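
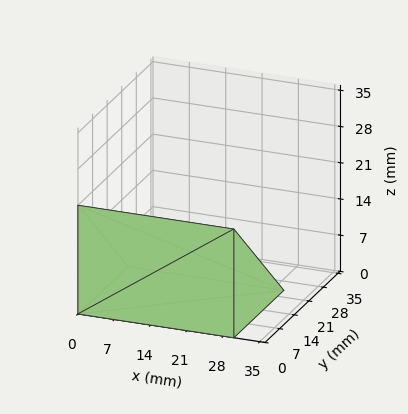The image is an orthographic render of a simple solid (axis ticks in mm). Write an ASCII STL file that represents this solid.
Reading the render: the shape is a wedge (ramp): 30 × 24 mm base, rising to 21 mm along the y=0 edge and sloping linearly to z=0 at y=24 (dimensions read to the nearest mm from the axis ticks). For the STL, each face is triangulated and given an outward normal.

solid part
  facet normal 0.0000 0.0000 -1.0000
    outer loop
      vertex 30.00 24.00 0.00
      vertex 30.00 0.00 0.00
      vertex 0.00 0.00 0.00
    endloop
  endfacet
  facet normal 0.0000 0.0000 -1.0000
    outer loop
      vertex 0.00 24.00 0.00
      vertex 30.00 24.00 0.00
      vertex 0.00 0.00 0.00
    endloop
  endfacet
  facet normal 0.0000 -1.0000 0.0000
    outer loop
      vertex 0.00 0.00 0.00
      vertex 30.00 0.00 0.00
      vertex 30.00 0.00 21.00
    endloop
  endfacet
  facet normal 0.0000 -1.0000 0.0000
    outer loop
      vertex 0.00 0.00 0.00
      vertex 30.00 0.00 21.00
      vertex 0.00 0.00 21.00
    endloop
  endfacet
  facet normal 0.0000 0.6585 0.7526
    outer loop
      vertex 0.00 0.00 21.00
      vertex 30.00 0.00 21.00
      vertex 30.00 24.00 0.00
    endloop
  endfacet
  facet normal 0.0000 0.6585 0.7526
    outer loop
      vertex 0.00 0.00 21.00
      vertex 30.00 24.00 0.00
      vertex 0.00 24.00 0.00
    endloop
  endfacet
  facet normal -1.0000 0.0000 0.0000
    outer loop
      vertex 0.00 0.00 21.00
      vertex 0.00 24.00 0.00
      vertex 0.00 0.00 0.00
    endloop
  endfacet
  facet normal 1.0000 0.0000 0.0000
    outer loop
      vertex 30.00 0.00 0.00
      vertex 30.00 24.00 0.00
      vertex 30.00 0.00 21.00
    endloop
  endfacet
endsolid part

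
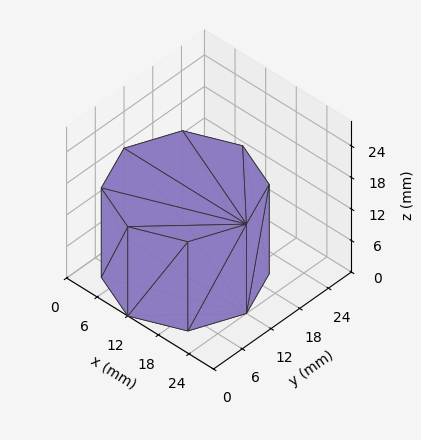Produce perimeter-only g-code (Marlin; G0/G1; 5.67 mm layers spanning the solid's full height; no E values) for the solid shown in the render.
Reading the render: the shape is a regular 8-sided prism (a cylinder approximated with 8 flat sides), circumscribed radius ≈ 12 mm, height ≈ 17 mm (dimensions read to the nearest mm from the axis ticks). For the g-code, the solid's height is divided into equal slices at the stated Δz and each level perimeter traced with G1 moves after a G0 lift.

; perimeter-only toolpath
G21 ; units = mm
G90 ; absolute positioning
G28 ; home
; layer 1
G0 Z5.67
G0 X24.00 Y12.00
G1 X20.49 Y20.49
G1 X12.00 Y24.00
G1 X3.51 Y20.49
G1 X0.00 Y12.00
G1 X3.51 Y3.51
G1 X12.00 Y0.00
G1 X20.49 Y3.51
G1 X24.00 Y12.00
; layer 2
G0 Z11.33
G0 X24.00 Y12.00
G1 X20.49 Y20.49
G1 X12.00 Y24.00
G1 X3.51 Y20.49
G1 X0.00 Y12.00
G1 X3.51 Y3.51
G1 X12.00 Y0.00
G1 X20.49 Y3.51
G1 X24.00 Y12.00
; layer 3
G0 Z17.00
G0 X24.00 Y12.00
G1 X20.49 Y20.49
G1 X12.00 Y24.00
G1 X3.51 Y20.49
G1 X0.00 Y12.00
G1 X3.51 Y3.51
G1 X12.00 Y0.00
G1 X20.49 Y3.51
G1 X24.00 Y12.00
M2 ; end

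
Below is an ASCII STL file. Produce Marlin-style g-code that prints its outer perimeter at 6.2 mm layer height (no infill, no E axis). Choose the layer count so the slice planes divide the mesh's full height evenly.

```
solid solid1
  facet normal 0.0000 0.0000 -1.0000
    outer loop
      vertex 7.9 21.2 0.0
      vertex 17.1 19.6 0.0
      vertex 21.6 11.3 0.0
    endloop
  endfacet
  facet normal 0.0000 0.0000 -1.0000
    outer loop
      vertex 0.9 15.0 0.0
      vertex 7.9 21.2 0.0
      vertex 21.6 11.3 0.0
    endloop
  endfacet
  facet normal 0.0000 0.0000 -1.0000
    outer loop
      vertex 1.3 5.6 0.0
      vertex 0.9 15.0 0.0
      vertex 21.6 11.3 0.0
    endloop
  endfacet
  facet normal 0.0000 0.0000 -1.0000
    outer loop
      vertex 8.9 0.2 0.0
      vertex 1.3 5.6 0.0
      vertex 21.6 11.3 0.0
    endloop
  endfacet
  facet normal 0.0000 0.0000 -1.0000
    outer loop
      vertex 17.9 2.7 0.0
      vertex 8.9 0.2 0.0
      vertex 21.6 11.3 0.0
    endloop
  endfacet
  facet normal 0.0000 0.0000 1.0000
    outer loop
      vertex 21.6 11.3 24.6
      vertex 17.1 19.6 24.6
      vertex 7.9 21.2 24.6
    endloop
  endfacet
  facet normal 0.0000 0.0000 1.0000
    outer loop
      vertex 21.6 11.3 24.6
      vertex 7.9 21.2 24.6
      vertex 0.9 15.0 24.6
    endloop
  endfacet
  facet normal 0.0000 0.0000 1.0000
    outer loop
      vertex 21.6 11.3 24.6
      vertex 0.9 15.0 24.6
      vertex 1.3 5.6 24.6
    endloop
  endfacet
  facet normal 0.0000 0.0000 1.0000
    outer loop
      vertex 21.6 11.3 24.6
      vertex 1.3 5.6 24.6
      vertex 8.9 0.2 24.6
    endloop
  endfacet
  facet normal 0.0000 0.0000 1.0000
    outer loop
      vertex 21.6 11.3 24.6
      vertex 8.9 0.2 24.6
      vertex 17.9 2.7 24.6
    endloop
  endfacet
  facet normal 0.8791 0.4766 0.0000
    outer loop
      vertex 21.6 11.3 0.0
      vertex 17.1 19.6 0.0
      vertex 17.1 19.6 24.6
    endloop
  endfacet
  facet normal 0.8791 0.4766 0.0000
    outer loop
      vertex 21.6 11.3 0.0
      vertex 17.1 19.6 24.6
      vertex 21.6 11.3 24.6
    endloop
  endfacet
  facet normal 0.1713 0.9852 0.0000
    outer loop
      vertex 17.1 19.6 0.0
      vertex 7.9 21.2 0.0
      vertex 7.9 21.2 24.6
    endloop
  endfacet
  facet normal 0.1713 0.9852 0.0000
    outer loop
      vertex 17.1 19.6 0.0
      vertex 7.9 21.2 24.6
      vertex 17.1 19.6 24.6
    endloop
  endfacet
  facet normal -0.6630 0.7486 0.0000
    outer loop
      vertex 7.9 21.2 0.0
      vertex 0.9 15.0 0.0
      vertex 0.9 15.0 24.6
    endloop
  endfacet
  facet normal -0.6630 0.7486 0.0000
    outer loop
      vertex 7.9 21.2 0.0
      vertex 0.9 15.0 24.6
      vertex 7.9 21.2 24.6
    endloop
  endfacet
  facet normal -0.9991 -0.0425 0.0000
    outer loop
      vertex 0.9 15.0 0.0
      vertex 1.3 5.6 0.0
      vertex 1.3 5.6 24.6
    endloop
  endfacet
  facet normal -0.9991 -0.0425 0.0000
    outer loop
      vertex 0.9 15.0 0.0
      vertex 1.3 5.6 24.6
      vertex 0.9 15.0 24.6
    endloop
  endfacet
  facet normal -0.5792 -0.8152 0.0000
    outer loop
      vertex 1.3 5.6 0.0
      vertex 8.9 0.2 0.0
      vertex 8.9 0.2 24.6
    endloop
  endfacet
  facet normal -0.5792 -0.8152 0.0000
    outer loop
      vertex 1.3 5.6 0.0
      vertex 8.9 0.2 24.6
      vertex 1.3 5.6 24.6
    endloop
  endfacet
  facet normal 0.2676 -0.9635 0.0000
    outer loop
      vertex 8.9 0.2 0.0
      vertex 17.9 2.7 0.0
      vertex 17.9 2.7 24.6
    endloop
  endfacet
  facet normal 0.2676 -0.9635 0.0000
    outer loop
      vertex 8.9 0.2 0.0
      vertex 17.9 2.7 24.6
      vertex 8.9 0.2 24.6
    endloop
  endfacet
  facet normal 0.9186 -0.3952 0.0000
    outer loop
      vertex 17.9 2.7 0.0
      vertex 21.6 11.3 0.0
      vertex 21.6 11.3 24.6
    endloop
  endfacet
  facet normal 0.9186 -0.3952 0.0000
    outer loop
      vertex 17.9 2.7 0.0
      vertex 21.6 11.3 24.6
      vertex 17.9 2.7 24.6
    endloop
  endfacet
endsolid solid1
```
; perimeter-only toolpath
G21 ; units = mm
G90 ; absolute positioning
G28 ; home
; layer 1
G0 Z6.2
G0 X21.6 Y11.3
G1 X17.1 Y19.6
G1 X7.9 Y21.2
G1 X0.9 Y15.0
G1 X1.3 Y5.6
G1 X8.9 Y0.2
G1 X17.9 Y2.7
G1 X21.6 Y11.3
; layer 2
G0 Z12.3
G0 X21.6 Y11.3
G1 X17.1 Y19.6
G1 X7.9 Y21.2
G1 X0.9 Y15.0
G1 X1.3 Y5.6
G1 X8.9 Y0.2
G1 X17.9 Y2.7
G1 X21.6 Y11.3
; layer 3
G0 Z18.5
G0 X21.6 Y11.3
G1 X17.1 Y19.6
G1 X7.9 Y21.2
G1 X0.9 Y15.0
G1 X1.3 Y5.6
G1 X8.9 Y0.2
G1 X17.9 Y2.7
G1 X21.6 Y11.3
; layer 4
G0 Z24.6
G0 X21.6 Y11.3
G1 X17.1 Y19.6
G1 X7.9 Y21.2
G1 X0.9 Y15.0
G1 X1.3 Y5.6
G1 X8.9 Y0.2
G1 X17.9 Y2.7
G1 X21.6 Y11.3
M2 ; end

The solid is a regular 7-sided prism (a cylinder approximated with 7 flat sides), circumscribed radius ≈ 10.8 mm, height ≈ 24.6 mm. Slicing at Δz = 6.2 mm — 4 equal slices spanning the solid's height, so layer i sits at z = i·h/4 — gives 4 non-empty perimeters. Each is a 7-segment closed polygon; G0 lifts to the layer z and rapids to the start vertex, then G1 traces the edges.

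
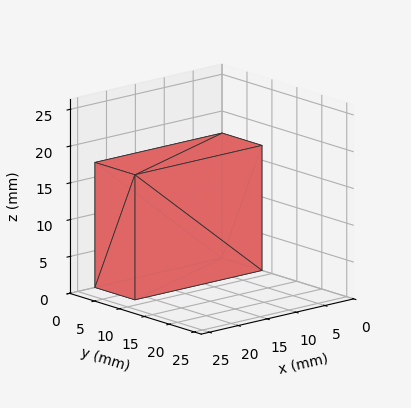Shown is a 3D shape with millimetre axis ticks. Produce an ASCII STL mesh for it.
Reading the render: the shape is a rectangular box, roughly 22 × 8 mm footprint and 17 mm tall (dimensions read to the nearest mm from the axis ticks). For the STL, each face is triangulated and given an outward normal.

solid part
  facet normal 0.0000 0.0000 -1.0000
    outer loop
      vertex 22.000 8.000 0.000
      vertex 22.000 0.000 0.000
      vertex 0.000 0.000 0.000
    endloop
  endfacet
  facet normal 0.0000 0.0000 -1.0000
    outer loop
      vertex 0.000 8.000 0.000
      vertex 22.000 8.000 0.000
      vertex 0.000 0.000 0.000
    endloop
  endfacet
  facet normal 0.0000 0.0000 1.0000
    outer loop
      vertex 0.000 0.000 17.000
      vertex 22.000 0.000 17.000
      vertex 22.000 8.000 17.000
    endloop
  endfacet
  facet normal 0.0000 0.0000 1.0000
    outer loop
      vertex 0.000 0.000 17.000
      vertex 22.000 8.000 17.000
      vertex 0.000 8.000 17.000
    endloop
  endfacet
  facet normal 0.0000 -1.0000 0.0000
    outer loop
      vertex 0.000 0.000 0.000
      vertex 22.000 0.000 0.000
      vertex 22.000 0.000 17.000
    endloop
  endfacet
  facet normal 0.0000 -1.0000 0.0000
    outer loop
      vertex 0.000 0.000 0.000
      vertex 22.000 0.000 17.000
      vertex 0.000 0.000 17.000
    endloop
  endfacet
  facet normal 0.0000 1.0000 0.0000
    outer loop
      vertex 22.000 8.000 17.000
      vertex 22.000 8.000 0.000
      vertex 0.000 8.000 0.000
    endloop
  endfacet
  facet normal 0.0000 1.0000 0.0000
    outer loop
      vertex 0.000 8.000 17.000
      vertex 22.000 8.000 17.000
      vertex 0.000 8.000 0.000
    endloop
  endfacet
  facet normal -1.0000 0.0000 0.0000
    outer loop
      vertex 0.000 8.000 17.000
      vertex 0.000 8.000 0.000
      vertex 0.000 0.000 0.000
    endloop
  endfacet
  facet normal -1.0000 0.0000 0.0000
    outer loop
      vertex 0.000 0.000 17.000
      vertex 0.000 8.000 17.000
      vertex 0.000 0.000 0.000
    endloop
  endfacet
  facet normal 1.0000 0.0000 0.0000
    outer loop
      vertex 22.000 0.000 0.000
      vertex 22.000 8.000 0.000
      vertex 22.000 8.000 17.000
    endloop
  endfacet
  facet normal 1.0000 0.0000 0.0000
    outer loop
      vertex 22.000 0.000 0.000
      vertex 22.000 8.000 17.000
      vertex 22.000 0.000 17.000
    endloop
  endfacet
endsolid part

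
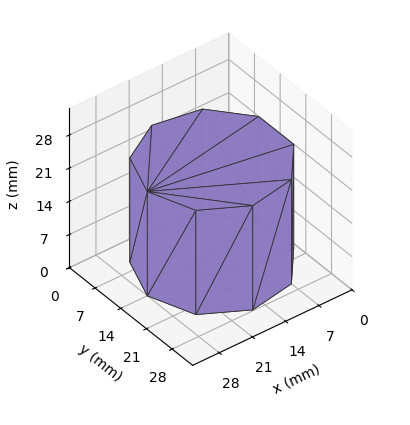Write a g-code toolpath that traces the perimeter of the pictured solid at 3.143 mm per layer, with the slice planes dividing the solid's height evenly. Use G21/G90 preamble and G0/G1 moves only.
Reading the render: the shape is a regular 9-sided prism (a cylinder approximated with 9 flat sides), circumscribed radius ≈ 14 mm, height ≈ 22 mm (dimensions read to the nearest mm from the axis ticks). For the g-code, the solid's height is divided into equal slices at the stated Δz and each level perimeter traced with G1 moves after a G0 lift.

; perimeter-only toolpath
G21 ; units = mm
G90 ; absolute positioning
G28 ; home
; layer 1
G0 Z3.143
G0 X28.000 Y14.000
G1 X24.725 Y22.999
G1 X16.431 Y27.787
G1 X7.000 Y26.124
G1 X0.844 Y18.788
G1 X0.844 Y9.212
G1 X7.000 Y1.876
G1 X16.431 Y0.213
G1 X24.725 Y5.001
G1 X28.000 Y14.000
; layer 2
G0 Z6.286
G0 X28.000 Y14.000
G1 X24.725 Y22.999
G1 X16.431 Y27.787
G1 X7.000 Y26.124
G1 X0.844 Y18.788
G1 X0.844 Y9.212
G1 X7.000 Y1.876
G1 X16.431 Y0.213
G1 X24.725 Y5.001
G1 X28.000 Y14.000
; layer 3
G0 Z9.429
G0 X28.000 Y14.000
G1 X24.725 Y22.999
G1 X16.431 Y27.787
G1 X7.000 Y26.124
G1 X0.844 Y18.788
G1 X0.844 Y9.212
G1 X7.000 Y1.876
G1 X16.431 Y0.213
G1 X24.725 Y5.001
G1 X28.000 Y14.000
; layer 4
G0 Z12.571
G0 X28.000 Y14.000
G1 X24.725 Y22.999
G1 X16.431 Y27.787
G1 X7.000 Y26.124
G1 X0.844 Y18.788
G1 X0.844 Y9.212
G1 X7.000 Y1.876
G1 X16.431 Y0.213
G1 X24.725 Y5.001
G1 X28.000 Y14.000
; layer 5
G0 Z15.714
G0 X28.000 Y14.000
G1 X24.725 Y22.999
G1 X16.431 Y27.787
G1 X7.000 Y26.124
G1 X0.844 Y18.788
G1 X0.844 Y9.212
G1 X7.000 Y1.876
G1 X16.431 Y0.213
G1 X24.725 Y5.001
G1 X28.000 Y14.000
; layer 6
G0 Z18.857
G0 X28.000 Y14.000
G1 X24.725 Y22.999
G1 X16.431 Y27.787
G1 X7.000 Y26.124
G1 X0.844 Y18.788
G1 X0.844 Y9.212
G1 X7.000 Y1.876
G1 X16.431 Y0.213
G1 X24.725 Y5.001
G1 X28.000 Y14.000
; layer 7
G0 Z22.000
G0 X28.000 Y14.000
G1 X24.725 Y22.999
G1 X16.431 Y27.787
G1 X7.000 Y26.124
G1 X0.844 Y18.788
G1 X0.844 Y9.212
G1 X7.000 Y1.876
G1 X16.431 Y0.213
G1 X24.725 Y5.001
G1 X28.000 Y14.000
M2 ; end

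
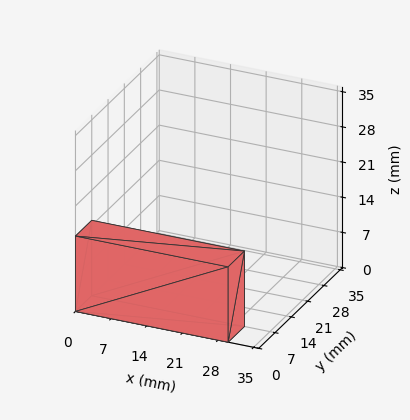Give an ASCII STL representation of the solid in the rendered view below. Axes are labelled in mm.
Reading the render: the shape is a rectangular box, roughly 30 × 7 mm footprint and 15 mm tall (dimensions read to the nearest mm from the axis ticks). For the STL, each face is triangulated and given an outward normal.

solid part
  facet normal 0.0000 0.0000 -1.0000
    outer loop
      vertex 30.00 7.00 0.00
      vertex 30.00 0.00 0.00
      vertex 0.00 0.00 0.00
    endloop
  endfacet
  facet normal 0.0000 0.0000 -1.0000
    outer loop
      vertex 0.00 7.00 0.00
      vertex 30.00 7.00 0.00
      vertex 0.00 0.00 0.00
    endloop
  endfacet
  facet normal 0.0000 0.0000 1.0000
    outer loop
      vertex 0.00 0.00 15.00
      vertex 30.00 0.00 15.00
      vertex 30.00 7.00 15.00
    endloop
  endfacet
  facet normal 0.0000 0.0000 1.0000
    outer loop
      vertex 0.00 0.00 15.00
      vertex 30.00 7.00 15.00
      vertex 0.00 7.00 15.00
    endloop
  endfacet
  facet normal 0.0000 -1.0000 0.0000
    outer loop
      vertex 0.00 0.00 0.00
      vertex 30.00 0.00 0.00
      vertex 30.00 0.00 15.00
    endloop
  endfacet
  facet normal 0.0000 -1.0000 0.0000
    outer loop
      vertex 0.00 0.00 0.00
      vertex 30.00 0.00 15.00
      vertex 0.00 0.00 15.00
    endloop
  endfacet
  facet normal 0.0000 1.0000 0.0000
    outer loop
      vertex 30.00 7.00 15.00
      vertex 30.00 7.00 0.00
      vertex 0.00 7.00 0.00
    endloop
  endfacet
  facet normal 0.0000 1.0000 0.0000
    outer loop
      vertex 0.00 7.00 15.00
      vertex 30.00 7.00 15.00
      vertex 0.00 7.00 0.00
    endloop
  endfacet
  facet normal -1.0000 0.0000 0.0000
    outer loop
      vertex 0.00 7.00 15.00
      vertex 0.00 7.00 0.00
      vertex 0.00 0.00 0.00
    endloop
  endfacet
  facet normal -1.0000 0.0000 0.0000
    outer loop
      vertex 0.00 0.00 15.00
      vertex 0.00 7.00 15.00
      vertex 0.00 0.00 0.00
    endloop
  endfacet
  facet normal 1.0000 0.0000 0.0000
    outer loop
      vertex 30.00 0.00 0.00
      vertex 30.00 7.00 0.00
      vertex 30.00 7.00 15.00
    endloop
  endfacet
  facet normal 1.0000 0.0000 0.0000
    outer loop
      vertex 30.00 0.00 0.00
      vertex 30.00 7.00 15.00
      vertex 30.00 0.00 15.00
    endloop
  endfacet
endsolid part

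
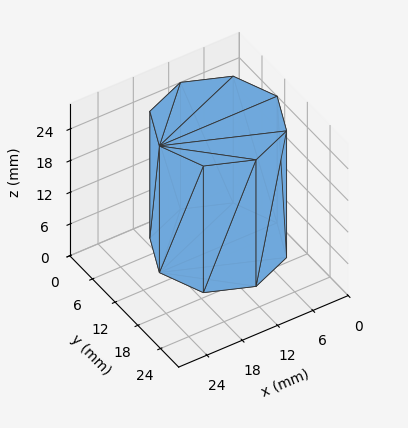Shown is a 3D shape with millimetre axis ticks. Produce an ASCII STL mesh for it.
Reading the render: the shape is a regular 8-sided prism (a cylinder approximated with 8 flat sides), circumscribed radius ≈ 10 mm, height ≈ 24 mm (dimensions read to the nearest mm from the axis ticks). For the STL, each face is triangulated and given an outward normal.

solid part
  facet normal 0.0000 0.0000 -1.0000
    outer loop
      vertex 10.000 20.000 0.000
      vertex 17.071 17.071 0.000
      vertex 20.000 10.000 0.000
    endloop
  endfacet
  facet normal 0.0000 0.0000 -1.0000
    outer loop
      vertex 2.929 17.071 0.000
      vertex 10.000 20.000 0.000
      vertex 20.000 10.000 0.000
    endloop
  endfacet
  facet normal 0.0000 0.0000 -1.0000
    outer loop
      vertex 0.000 10.000 0.000
      vertex 2.929 17.071 0.000
      vertex 20.000 10.000 0.000
    endloop
  endfacet
  facet normal 0.0000 0.0000 -1.0000
    outer loop
      vertex 2.929 2.929 0.000
      vertex 0.000 10.000 0.000
      vertex 20.000 10.000 0.000
    endloop
  endfacet
  facet normal 0.0000 0.0000 -1.0000
    outer loop
      vertex 10.000 0.000 0.000
      vertex 2.929 2.929 0.000
      vertex 20.000 10.000 0.000
    endloop
  endfacet
  facet normal 0.0000 0.0000 -1.0000
    outer loop
      vertex 17.071 2.929 0.000
      vertex 10.000 0.000 0.000
      vertex 20.000 10.000 0.000
    endloop
  endfacet
  facet normal 0.0000 0.0000 1.0000
    outer loop
      vertex 20.000 10.000 24.000
      vertex 17.071 17.071 24.000
      vertex 10.000 20.000 24.000
    endloop
  endfacet
  facet normal 0.0000 0.0000 1.0000
    outer loop
      vertex 20.000 10.000 24.000
      vertex 10.000 20.000 24.000
      vertex 2.929 17.071 24.000
    endloop
  endfacet
  facet normal 0.0000 0.0000 1.0000
    outer loop
      vertex 20.000 10.000 24.000
      vertex 2.929 17.071 24.000
      vertex 0.000 10.000 24.000
    endloop
  endfacet
  facet normal 0.0000 0.0000 1.0000
    outer loop
      vertex 20.000 10.000 24.000
      vertex 0.000 10.000 24.000
      vertex 2.929 2.929 24.000
    endloop
  endfacet
  facet normal 0.0000 0.0000 1.0000
    outer loop
      vertex 20.000 10.000 24.000
      vertex 2.929 2.929 24.000
      vertex 10.000 0.000 24.000
    endloop
  endfacet
  facet normal 0.0000 0.0000 1.0000
    outer loop
      vertex 20.000 10.000 24.000
      vertex 10.000 0.000 24.000
      vertex 17.071 2.929 24.000
    endloop
  endfacet
  facet normal 0.9239 0.3827 0.0000
    outer loop
      vertex 20.000 10.000 0.000
      vertex 17.071 17.071 0.000
      vertex 17.071 17.071 24.000
    endloop
  endfacet
  facet normal 0.9239 0.3827 0.0000
    outer loop
      vertex 20.000 10.000 0.000
      vertex 17.071 17.071 24.000
      vertex 20.000 10.000 24.000
    endloop
  endfacet
  facet normal 0.3827 0.9239 0.0000
    outer loop
      vertex 17.071 17.071 0.000
      vertex 10.000 20.000 0.000
      vertex 10.000 20.000 24.000
    endloop
  endfacet
  facet normal 0.3827 0.9239 0.0000
    outer loop
      vertex 17.071 17.071 0.000
      vertex 10.000 20.000 24.000
      vertex 17.071 17.071 24.000
    endloop
  endfacet
  facet normal -0.3827 0.9239 0.0000
    outer loop
      vertex 10.000 20.000 0.000
      vertex 2.929 17.071 0.000
      vertex 2.929 17.071 24.000
    endloop
  endfacet
  facet normal -0.3827 0.9239 0.0000
    outer loop
      vertex 10.000 20.000 0.000
      vertex 2.929 17.071 24.000
      vertex 10.000 20.000 24.000
    endloop
  endfacet
  facet normal -0.9239 0.3827 0.0000
    outer loop
      vertex 2.929 17.071 0.000
      vertex 0.000 10.000 0.000
      vertex 0.000 10.000 24.000
    endloop
  endfacet
  facet normal -0.9239 0.3827 0.0000
    outer loop
      vertex 2.929 17.071 0.000
      vertex 0.000 10.000 24.000
      vertex 2.929 17.071 24.000
    endloop
  endfacet
  facet normal -0.9239 -0.3827 0.0000
    outer loop
      vertex 0.000 10.000 0.000
      vertex 2.929 2.929 0.000
      vertex 2.929 2.929 24.000
    endloop
  endfacet
  facet normal -0.9239 -0.3827 0.0000
    outer loop
      vertex 0.000 10.000 0.000
      vertex 2.929 2.929 24.000
      vertex 0.000 10.000 24.000
    endloop
  endfacet
  facet normal -0.3827 -0.9239 0.0000
    outer loop
      vertex 2.929 2.929 0.000
      vertex 10.000 0.000 0.000
      vertex 10.000 0.000 24.000
    endloop
  endfacet
  facet normal -0.3827 -0.9239 0.0000
    outer loop
      vertex 2.929 2.929 0.000
      vertex 10.000 0.000 24.000
      vertex 2.929 2.929 24.000
    endloop
  endfacet
  facet normal 0.3827 -0.9239 0.0000
    outer loop
      vertex 10.000 0.000 0.000
      vertex 17.071 2.929 0.000
      vertex 17.071 2.929 24.000
    endloop
  endfacet
  facet normal 0.3827 -0.9239 0.0000
    outer loop
      vertex 10.000 0.000 0.000
      vertex 17.071 2.929 24.000
      vertex 10.000 0.000 24.000
    endloop
  endfacet
  facet normal 0.9239 -0.3827 0.0000
    outer loop
      vertex 17.071 2.929 0.000
      vertex 20.000 10.000 0.000
      vertex 20.000 10.000 24.000
    endloop
  endfacet
  facet normal 0.9239 -0.3827 0.0000
    outer loop
      vertex 17.071 2.929 0.000
      vertex 20.000 10.000 24.000
      vertex 17.071 2.929 24.000
    endloop
  endfacet
endsolid part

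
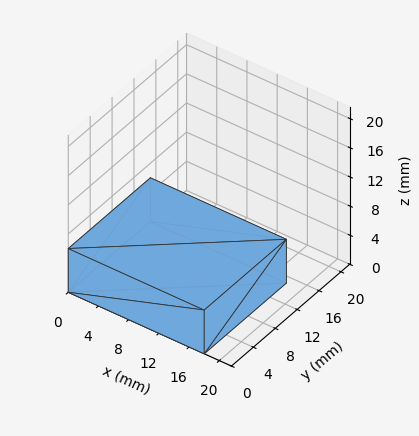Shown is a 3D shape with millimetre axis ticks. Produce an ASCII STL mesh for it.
Reading the render: the shape is a rectangular box, roughly 18 × 15 mm footprint and 6 mm tall (dimensions read to the nearest mm from the axis ticks). For the STL, each face is triangulated and given an outward normal.

solid part
  facet normal 0.0000 0.0000 -1.0000
    outer loop
      vertex 18.00 15.00 0.00
      vertex 18.00 0.00 0.00
      vertex 0.00 0.00 0.00
    endloop
  endfacet
  facet normal 0.0000 0.0000 -1.0000
    outer loop
      vertex 0.00 15.00 0.00
      vertex 18.00 15.00 0.00
      vertex 0.00 0.00 0.00
    endloop
  endfacet
  facet normal 0.0000 0.0000 1.0000
    outer loop
      vertex 0.00 0.00 6.00
      vertex 18.00 0.00 6.00
      vertex 18.00 15.00 6.00
    endloop
  endfacet
  facet normal 0.0000 0.0000 1.0000
    outer loop
      vertex 0.00 0.00 6.00
      vertex 18.00 15.00 6.00
      vertex 0.00 15.00 6.00
    endloop
  endfacet
  facet normal 0.0000 -1.0000 0.0000
    outer loop
      vertex 0.00 0.00 0.00
      vertex 18.00 0.00 0.00
      vertex 18.00 0.00 6.00
    endloop
  endfacet
  facet normal 0.0000 -1.0000 0.0000
    outer loop
      vertex 0.00 0.00 0.00
      vertex 18.00 0.00 6.00
      vertex 0.00 0.00 6.00
    endloop
  endfacet
  facet normal 0.0000 1.0000 0.0000
    outer loop
      vertex 18.00 15.00 6.00
      vertex 18.00 15.00 0.00
      vertex 0.00 15.00 0.00
    endloop
  endfacet
  facet normal 0.0000 1.0000 0.0000
    outer loop
      vertex 0.00 15.00 6.00
      vertex 18.00 15.00 6.00
      vertex 0.00 15.00 0.00
    endloop
  endfacet
  facet normal -1.0000 0.0000 0.0000
    outer loop
      vertex 0.00 15.00 6.00
      vertex 0.00 15.00 0.00
      vertex 0.00 0.00 0.00
    endloop
  endfacet
  facet normal -1.0000 0.0000 0.0000
    outer loop
      vertex 0.00 0.00 6.00
      vertex 0.00 15.00 6.00
      vertex 0.00 0.00 0.00
    endloop
  endfacet
  facet normal 1.0000 0.0000 0.0000
    outer loop
      vertex 18.00 0.00 0.00
      vertex 18.00 15.00 0.00
      vertex 18.00 15.00 6.00
    endloop
  endfacet
  facet normal 1.0000 0.0000 0.0000
    outer loop
      vertex 18.00 0.00 0.00
      vertex 18.00 15.00 6.00
      vertex 18.00 0.00 6.00
    endloop
  endfacet
endsolid part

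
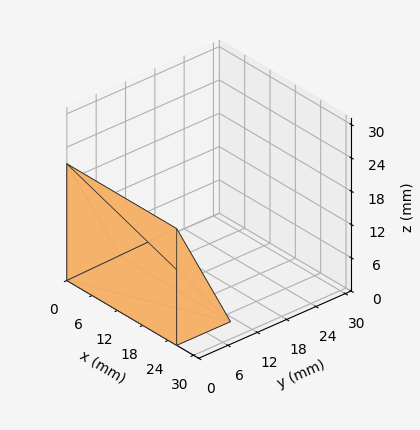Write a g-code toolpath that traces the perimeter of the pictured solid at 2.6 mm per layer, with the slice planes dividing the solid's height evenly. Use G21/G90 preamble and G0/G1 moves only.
Reading the render: the shape is a wedge (ramp): 26 × 11 mm base, rising to 21 mm along the y=0 edge and sloping linearly to z=0 at y=11 (dimensions read to the nearest mm from the axis ticks). For the g-code, the solid's height is divided into equal slices at the stated Δz and each level perimeter traced with G1 moves after a G0 lift.

; perimeter-only toolpath
G21 ; units = mm
G90 ; absolute positioning
G28 ; home
; layer 1
G0 Z2.6
G0 X0.0 Y0.0
G1 X26.0 Y0.0
G1 X26.0 Y9.6
G1 X0.0 Y9.6
G1 X0.0 Y0.0
; layer 2
G0 Z5.2
G0 X0.0 Y0.0
G1 X26.0 Y0.0
G1 X26.0 Y8.2
G1 X0.0 Y8.2
G1 X0.0 Y0.0
; layer 3
G0 Z7.9
G0 X0.0 Y0.0
G1 X26.0 Y0.0
G1 X26.0 Y6.9
G1 X0.0 Y6.9
G1 X0.0 Y0.0
; layer 4
G0 Z10.5
G0 X0.0 Y0.0
G1 X26.0 Y0.0
G1 X26.0 Y5.5
G1 X0.0 Y5.5
G1 X0.0 Y0.0
; layer 5
G0 Z13.1
G0 X0.0 Y0.0
G1 X26.0 Y0.0
G1 X26.0 Y4.1
G1 X0.0 Y4.1
G1 X0.0 Y0.0
; layer 6
G0 Z15.8
G0 X0.0 Y0.0
G1 X26.0 Y0.0
G1 X26.0 Y2.8
G1 X0.0 Y2.8
G1 X0.0 Y0.0
; layer 7
G0 Z18.4
G0 X0.0 Y0.0
G1 X26.0 Y0.0
G1 X26.0 Y1.4
G1 X0.0 Y1.4
G1 X0.0 Y0.0
M2 ; end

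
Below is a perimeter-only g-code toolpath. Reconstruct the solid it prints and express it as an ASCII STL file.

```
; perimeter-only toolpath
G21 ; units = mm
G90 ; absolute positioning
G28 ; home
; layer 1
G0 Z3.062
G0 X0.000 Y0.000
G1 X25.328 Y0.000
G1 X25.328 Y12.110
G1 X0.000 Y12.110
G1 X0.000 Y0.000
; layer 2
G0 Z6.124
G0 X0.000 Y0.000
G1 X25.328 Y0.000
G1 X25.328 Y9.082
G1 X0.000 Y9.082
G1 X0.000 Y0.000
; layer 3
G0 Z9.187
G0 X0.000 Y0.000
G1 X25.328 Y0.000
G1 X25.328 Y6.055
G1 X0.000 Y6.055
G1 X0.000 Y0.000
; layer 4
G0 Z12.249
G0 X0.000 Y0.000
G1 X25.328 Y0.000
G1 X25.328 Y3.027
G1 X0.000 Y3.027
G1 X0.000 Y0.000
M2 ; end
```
solid part
  facet normal 0.0000 0.0000 -1.0000
    outer loop
      vertex 25.328 15.137 0.000
      vertex 25.328 0.000 0.000
      vertex 0.000 0.000 0.000
    endloop
  endfacet
  facet normal 0.0000 0.0000 -1.0000
    outer loop
      vertex 0.000 15.137 0.000
      vertex 25.328 15.137 0.000
      vertex 0.000 0.000 0.000
    endloop
  endfacet
  facet normal 0.0000 -1.0000 0.0000
    outer loop
      vertex 0.000 0.000 0.000
      vertex 25.328 0.000 0.000
      vertex 25.328 0.000 15.311
    endloop
  endfacet
  facet normal 0.0000 -1.0000 0.0000
    outer loop
      vertex 0.000 0.000 0.000
      vertex 25.328 0.000 15.311
      vertex 0.000 0.000 15.311
    endloop
  endfacet
  facet normal 0.0000 0.7111 0.7031
    outer loop
      vertex 0.000 0.000 15.311
      vertex 25.328 0.000 15.311
      vertex 25.328 15.137 0.000
    endloop
  endfacet
  facet normal 0.0000 0.7111 0.7031
    outer loop
      vertex 0.000 0.000 15.311
      vertex 25.328 15.137 0.000
      vertex 0.000 15.137 0.000
    endloop
  endfacet
  facet normal -1.0000 0.0000 0.0000
    outer loop
      vertex 0.000 0.000 15.311
      vertex 0.000 15.137 0.000
      vertex 0.000 0.000 0.000
    endloop
  endfacet
  facet normal 1.0000 0.0000 0.0000
    outer loop
      vertex 25.328 0.000 0.000
      vertex 25.328 15.137 0.000
      vertex 25.328 0.000 15.311
    endloop
  endfacet
endsolid part

The G0 Z moves step by Δz≈3.062 mm. The G1 loops shrink linearly with z, so the solid tapers from its base footprint up to z≈15.3. Closing with a flat bottom cap and the tapered top and triangulating gives 8 facets — a wedge (ramp): 25.3 × 15.1 mm base, rising to 15.3 mm along the y=0 edge and sloping linearly to z=0 at y=15.1.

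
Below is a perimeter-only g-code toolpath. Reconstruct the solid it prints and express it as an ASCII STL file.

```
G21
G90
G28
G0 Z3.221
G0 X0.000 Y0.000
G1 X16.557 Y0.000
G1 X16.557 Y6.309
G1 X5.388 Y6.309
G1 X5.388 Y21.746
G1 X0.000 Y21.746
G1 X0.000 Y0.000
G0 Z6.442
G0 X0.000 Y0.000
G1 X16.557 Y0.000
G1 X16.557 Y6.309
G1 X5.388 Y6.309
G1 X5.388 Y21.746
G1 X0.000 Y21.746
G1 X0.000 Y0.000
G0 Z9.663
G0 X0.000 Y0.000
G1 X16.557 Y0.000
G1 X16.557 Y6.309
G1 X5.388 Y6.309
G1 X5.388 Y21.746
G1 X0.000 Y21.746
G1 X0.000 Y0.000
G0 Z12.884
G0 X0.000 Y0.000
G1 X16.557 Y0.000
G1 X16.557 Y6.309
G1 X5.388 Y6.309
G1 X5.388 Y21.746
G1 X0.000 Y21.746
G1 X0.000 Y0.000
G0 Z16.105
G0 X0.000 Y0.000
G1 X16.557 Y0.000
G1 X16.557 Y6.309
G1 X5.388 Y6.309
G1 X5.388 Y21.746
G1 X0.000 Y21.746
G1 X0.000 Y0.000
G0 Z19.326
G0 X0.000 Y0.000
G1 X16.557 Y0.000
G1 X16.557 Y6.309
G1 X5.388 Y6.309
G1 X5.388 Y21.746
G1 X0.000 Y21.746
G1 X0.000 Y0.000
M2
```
solid part
  facet normal 0.0000 0.0000 -1.0000
    outer loop
      vertex 16.557 6.309 0.000
      vertex 16.557 0.000 0.000
      vertex 0.000 0.000 0.000
    endloop
  endfacet
  facet normal 0.0000 0.0000 -1.0000
    outer loop
      vertex 5.388 6.309 0.000
      vertex 16.557 6.309 0.000
      vertex 0.000 0.000 0.000
    endloop
  endfacet
  facet normal 0.0000 0.0000 -1.0000
    outer loop
      vertex 5.388 21.746 0.000
      vertex 5.388 6.309 0.000
      vertex 0.000 0.000 0.000
    endloop
  endfacet
  facet normal 0.0000 0.0000 -1.0000
    outer loop
      vertex 0.000 21.746 0.000
      vertex 5.388 21.746 0.000
      vertex 0.000 0.000 0.000
    endloop
  endfacet
  facet normal 0.0000 0.0000 1.0000
    outer loop
      vertex 0.000 0.000 19.326
      vertex 16.557 0.000 19.326
      vertex 16.557 6.309 19.326
    endloop
  endfacet
  facet normal 0.0000 0.0000 1.0000
    outer loop
      vertex 0.000 0.000 19.326
      vertex 16.557 6.309 19.326
      vertex 5.388 6.309 19.326
    endloop
  endfacet
  facet normal 0.0000 0.0000 1.0000
    outer loop
      vertex 0.000 0.000 19.326
      vertex 5.388 6.309 19.326
      vertex 5.388 21.746 19.326
    endloop
  endfacet
  facet normal 0.0000 0.0000 1.0000
    outer loop
      vertex 0.000 0.000 19.326
      vertex 5.388 21.746 19.326
      vertex 0.000 21.746 19.326
    endloop
  endfacet
  facet normal 0.0000 -1.0000 0.0000
    outer loop
      vertex 0.000 0.000 0.000
      vertex 16.557 0.000 0.000
      vertex 16.557 0.000 19.326
    endloop
  endfacet
  facet normal 0.0000 -1.0000 0.0000
    outer loop
      vertex 0.000 0.000 0.000
      vertex 16.557 0.000 19.326
      vertex 0.000 0.000 19.326
    endloop
  endfacet
  facet normal 1.0000 0.0000 0.0000
    outer loop
      vertex 16.557 0.000 0.000
      vertex 16.557 6.309 0.000
      vertex 16.557 6.309 19.326
    endloop
  endfacet
  facet normal 1.0000 0.0000 0.0000
    outer loop
      vertex 16.557 0.000 0.000
      vertex 16.557 6.309 19.326
      vertex 16.557 0.000 19.326
    endloop
  endfacet
  facet normal 0.0000 1.0000 0.0000
    outer loop
      vertex 16.557 6.309 0.000
      vertex 5.388 6.309 0.000
      vertex 5.388 6.309 19.326
    endloop
  endfacet
  facet normal 0.0000 1.0000 0.0000
    outer loop
      vertex 16.557 6.309 0.000
      vertex 5.388 6.309 19.326
      vertex 16.557 6.309 19.326
    endloop
  endfacet
  facet normal 1.0000 0.0000 0.0000
    outer loop
      vertex 5.388 6.309 0.000
      vertex 5.388 21.746 0.000
      vertex 5.388 21.746 19.326
    endloop
  endfacet
  facet normal 1.0000 0.0000 0.0000
    outer loop
      vertex 5.388 6.309 0.000
      vertex 5.388 21.746 19.326
      vertex 5.388 6.309 19.326
    endloop
  endfacet
  facet normal 0.0000 1.0000 0.0000
    outer loop
      vertex 5.388 21.746 0.000
      vertex 0.000 21.746 0.000
      vertex 0.000 21.746 19.326
    endloop
  endfacet
  facet normal 0.0000 1.0000 0.0000
    outer loop
      vertex 5.388 21.746 0.000
      vertex 0.000 21.746 19.326
      vertex 5.388 21.746 19.326
    endloop
  endfacet
  facet normal -1.0000 0.0000 0.0000
    outer loop
      vertex 0.000 21.746 0.000
      vertex 0.000 0.000 0.000
      vertex 0.000 0.000 19.326
    endloop
  endfacet
  facet normal -1.0000 0.0000 0.0000
    outer loop
      vertex 0.000 21.746 0.000
      vertex 0.000 0.000 19.326
      vertex 0.000 21.746 19.326
    endloop
  endfacet
endsolid part

The G0 Z moves step by Δz≈3.221 mm. Every layer's G1 loop is the same polygon, so the solid is a straight extrusion of it from z=0 to z≈19.3. Closing with flat bottom and top caps and triangulating gives 20 facets — an L-shaped prism: outer 16.6 × 21.7 mm, arm thicknesses ≈ 6.31 mm (horizontal) and 5.39 mm (vertical), extruded 19.3 mm in z.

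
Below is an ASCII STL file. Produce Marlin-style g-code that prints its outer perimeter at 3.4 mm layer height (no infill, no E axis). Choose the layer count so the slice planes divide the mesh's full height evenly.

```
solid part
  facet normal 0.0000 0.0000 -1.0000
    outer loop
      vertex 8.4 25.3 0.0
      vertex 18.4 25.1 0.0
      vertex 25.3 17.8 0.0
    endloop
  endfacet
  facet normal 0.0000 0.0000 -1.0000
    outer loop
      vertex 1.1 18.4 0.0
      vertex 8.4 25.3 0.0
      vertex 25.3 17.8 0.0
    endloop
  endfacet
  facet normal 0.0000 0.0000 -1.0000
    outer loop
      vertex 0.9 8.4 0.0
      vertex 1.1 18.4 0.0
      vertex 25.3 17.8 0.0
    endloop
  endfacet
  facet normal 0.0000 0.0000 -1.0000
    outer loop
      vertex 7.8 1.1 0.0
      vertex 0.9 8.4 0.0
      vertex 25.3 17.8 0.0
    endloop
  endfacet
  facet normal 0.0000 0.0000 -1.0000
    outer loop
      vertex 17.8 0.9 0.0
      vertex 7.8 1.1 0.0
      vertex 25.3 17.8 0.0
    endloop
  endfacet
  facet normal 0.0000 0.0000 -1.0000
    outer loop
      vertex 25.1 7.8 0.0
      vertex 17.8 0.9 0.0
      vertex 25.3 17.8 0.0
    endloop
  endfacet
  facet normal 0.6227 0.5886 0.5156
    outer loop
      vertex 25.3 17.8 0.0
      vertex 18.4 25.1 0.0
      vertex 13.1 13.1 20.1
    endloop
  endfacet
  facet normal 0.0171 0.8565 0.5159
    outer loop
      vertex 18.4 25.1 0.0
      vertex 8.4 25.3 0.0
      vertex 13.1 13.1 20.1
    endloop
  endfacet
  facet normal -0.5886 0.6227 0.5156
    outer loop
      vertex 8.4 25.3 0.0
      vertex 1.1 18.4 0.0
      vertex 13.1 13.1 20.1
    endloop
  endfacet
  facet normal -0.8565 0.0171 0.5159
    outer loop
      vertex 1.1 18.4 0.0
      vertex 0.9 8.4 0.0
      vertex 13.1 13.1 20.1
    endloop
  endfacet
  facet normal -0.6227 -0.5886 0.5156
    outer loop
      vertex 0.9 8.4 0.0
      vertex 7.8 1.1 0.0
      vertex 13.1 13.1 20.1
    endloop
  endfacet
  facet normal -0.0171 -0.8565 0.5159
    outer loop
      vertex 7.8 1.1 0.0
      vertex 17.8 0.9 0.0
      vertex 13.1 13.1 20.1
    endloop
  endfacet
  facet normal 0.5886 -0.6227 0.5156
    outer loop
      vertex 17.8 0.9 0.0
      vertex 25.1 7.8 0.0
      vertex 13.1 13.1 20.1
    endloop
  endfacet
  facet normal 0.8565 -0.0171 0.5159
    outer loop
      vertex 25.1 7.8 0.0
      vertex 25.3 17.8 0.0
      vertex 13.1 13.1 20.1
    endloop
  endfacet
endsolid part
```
; perimeter-only toolpath
G21 ; units = mm
G90 ; absolute positioning
G28 ; home
; layer 1
G0 Z3.4
G0 X23.3 Y17.0
G1 X17.5 Y23.1
G1 X9.2 Y23.3
G1 X3.1 Y17.5
G1 X2.9 Y9.2
G1 X8.7 Y3.1
G1 X17.0 Y2.9
G1 X23.1 Y8.7
G1 X23.3 Y17.0
; layer 2
G0 Z6.7
G0 X21.2 Y16.2
G1 X16.6 Y21.1
G1 X10.0 Y21.2
G1 X5.1 Y16.6
G1 X5.0 Y10.0
G1 X9.6 Y5.1
G1 X16.2 Y5.0
G1 X21.1 Y9.6
G1 X21.2 Y16.2
; layer 3
G0 Z10.1
G0 X19.2 Y15.4
G1 X15.8 Y19.1
G1 X10.8 Y19.2
G1 X7.1 Y15.8
G1 X7.0 Y10.8
G1 X10.4 Y7.1
G1 X15.4 Y7.0
G1 X19.1 Y10.4
G1 X19.2 Y15.4
; layer 4
G0 Z13.4
G0 X17.2 Y14.7
G1 X14.9 Y17.1
G1 X11.5 Y17.2
G1 X9.1 Y14.9
G1 X9.0 Y11.5
G1 X11.3 Y9.1
G1 X14.7 Y9.0
G1 X17.1 Y11.3
G1 X17.2 Y14.7
; layer 5
G0 Z16.8
G0 X15.1 Y13.9
G1 X14.0 Y15.1
G1 X12.3 Y15.1
G1 X11.1 Y14.0
G1 X11.1 Y12.3
G1 X12.2 Y11.1
G1 X13.9 Y11.1
G1 X15.1 Y12.2
G1 X15.1 Y13.9
M2 ; end

The solid is a regular 8-sided pyramid, base circumscribed radius ≈ 13.1 mm, apex at z ≈ 20.1 mm. Slicing at Δz = 3.4 mm — 6 equal slices spanning the solid's height, so layer i sits at z = i·h/6 — gives 5 non-empty perimeters. Each is a 8-segment closed polygon; G0 lifts to the layer z and rapids to the start vertex, then G1 traces the edges. The cross-section shrinks linearly with z (the slice at the apex is degenerate and omitted).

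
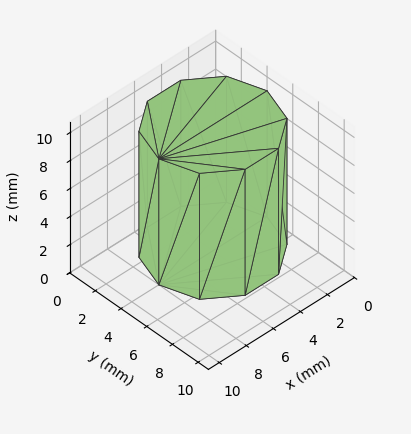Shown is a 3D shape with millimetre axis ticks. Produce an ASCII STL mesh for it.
Reading the render: the shape is a regular 10-sided prism (a cylinder approximated with 10 flat sides), circumscribed radius ≈ 4 mm, height ≈ 9 mm (dimensions read to the nearest mm from the axis ticks). For the STL, each face is triangulated and given an outward normal.

solid part
  facet normal 0.0000 0.0000 -1.0000
    outer loop
      vertex 5.236 7.804 0.000
      vertex 7.236 6.351 0.000
      vertex 8.000 4.000 0.000
    endloop
  endfacet
  facet normal 0.0000 0.0000 -1.0000
    outer loop
      vertex 2.764 7.804 0.000
      vertex 5.236 7.804 0.000
      vertex 8.000 4.000 0.000
    endloop
  endfacet
  facet normal 0.0000 0.0000 -1.0000
    outer loop
      vertex 0.764 6.351 0.000
      vertex 2.764 7.804 0.000
      vertex 8.000 4.000 0.000
    endloop
  endfacet
  facet normal 0.0000 0.0000 -1.0000
    outer loop
      vertex 0.000 4.000 0.000
      vertex 0.764 6.351 0.000
      vertex 8.000 4.000 0.000
    endloop
  endfacet
  facet normal 0.0000 0.0000 -1.0000
    outer loop
      vertex 0.764 1.649 0.000
      vertex 0.000 4.000 0.000
      vertex 8.000 4.000 0.000
    endloop
  endfacet
  facet normal 0.0000 0.0000 -1.0000
    outer loop
      vertex 2.764 0.196 0.000
      vertex 0.764 1.649 0.000
      vertex 8.000 4.000 0.000
    endloop
  endfacet
  facet normal 0.0000 0.0000 -1.0000
    outer loop
      vertex 5.236 0.196 0.000
      vertex 2.764 0.196 0.000
      vertex 8.000 4.000 0.000
    endloop
  endfacet
  facet normal 0.0000 0.0000 -1.0000
    outer loop
      vertex 7.236 1.649 0.000
      vertex 5.236 0.196 0.000
      vertex 8.000 4.000 0.000
    endloop
  endfacet
  facet normal 0.0000 0.0000 1.0000
    outer loop
      vertex 8.000 4.000 9.000
      vertex 7.236 6.351 9.000
      vertex 5.236 7.804 9.000
    endloop
  endfacet
  facet normal 0.0000 0.0000 1.0000
    outer loop
      vertex 8.000 4.000 9.000
      vertex 5.236 7.804 9.000
      vertex 2.764 7.804 9.000
    endloop
  endfacet
  facet normal 0.0000 0.0000 1.0000
    outer loop
      vertex 8.000 4.000 9.000
      vertex 2.764 7.804 9.000
      vertex 0.764 6.351 9.000
    endloop
  endfacet
  facet normal 0.0000 0.0000 1.0000
    outer loop
      vertex 8.000 4.000 9.000
      vertex 0.764 6.351 9.000
      vertex 0.000 4.000 9.000
    endloop
  endfacet
  facet normal 0.0000 0.0000 1.0000
    outer loop
      vertex 8.000 4.000 9.000
      vertex 0.000 4.000 9.000
      vertex 0.764 1.649 9.000
    endloop
  endfacet
  facet normal 0.0000 0.0000 1.0000
    outer loop
      vertex 8.000 4.000 9.000
      vertex 0.764 1.649 9.000
      vertex 2.764 0.196 9.000
    endloop
  endfacet
  facet normal 0.0000 0.0000 1.0000
    outer loop
      vertex 8.000 4.000 9.000
      vertex 2.764 0.196 9.000
      vertex 5.236 0.196 9.000
    endloop
  endfacet
  facet normal 0.0000 0.0000 1.0000
    outer loop
      vertex 8.000 4.000 9.000
      vertex 5.236 0.196 9.000
      vertex 7.236 1.649 9.000
    endloop
  endfacet
  facet normal 0.9510 0.3091 0.0000
    outer loop
      vertex 8.000 4.000 0.000
      vertex 7.236 6.351 0.000
      vertex 7.236 6.351 9.000
    endloop
  endfacet
  facet normal 0.9510 0.3091 0.0000
    outer loop
      vertex 8.000 4.000 0.000
      vertex 7.236 6.351 9.000
      vertex 8.000 4.000 9.000
    endloop
  endfacet
  facet normal 0.5878 0.8090 0.0000
    outer loop
      vertex 7.236 6.351 0.000
      vertex 5.236 7.804 0.000
      vertex 5.236 7.804 9.000
    endloop
  endfacet
  facet normal 0.5878 0.8090 0.0000
    outer loop
      vertex 7.236 6.351 0.000
      vertex 5.236 7.804 9.000
      vertex 7.236 6.351 9.000
    endloop
  endfacet
  facet normal 0.0000 1.0000 0.0000
    outer loop
      vertex 5.236 7.804 0.000
      vertex 2.764 7.804 0.000
      vertex 2.764 7.804 9.000
    endloop
  endfacet
  facet normal 0.0000 1.0000 0.0000
    outer loop
      vertex 5.236 7.804 0.000
      vertex 2.764 7.804 9.000
      vertex 5.236 7.804 9.000
    endloop
  endfacet
  facet normal -0.5878 0.8090 0.0000
    outer loop
      vertex 2.764 7.804 0.000
      vertex 0.764 6.351 0.000
      vertex 0.764 6.351 9.000
    endloop
  endfacet
  facet normal -0.5878 0.8090 0.0000
    outer loop
      vertex 2.764 7.804 0.000
      vertex 0.764 6.351 9.000
      vertex 2.764 7.804 9.000
    endloop
  endfacet
  facet normal -0.9510 0.3091 0.0000
    outer loop
      vertex 0.764 6.351 0.000
      vertex 0.000 4.000 0.000
      vertex 0.000 4.000 9.000
    endloop
  endfacet
  facet normal -0.9510 0.3091 0.0000
    outer loop
      vertex 0.764 6.351 0.000
      vertex 0.000 4.000 9.000
      vertex 0.764 6.351 9.000
    endloop
  endfacet
  facet normal -0.9510 -0.3091 0.0000
    outer loop
      vertex 0.000 4.000 0.000
      vertex 0.764 1.649 0.000
      vertex 0.764 1.649 9.000
    endloop
  endfacet
  facet normal -0.9510 -0.3091 0.0000
    outer loop
      vertex 0.000 4.000 0.000
      vertex 0.764 1.649 9.000
      vertex 0.000 4.000 9.000
    endloop
  endfacet
  facet normal -0.5878 -0.8090 0.0000
    outer loop
      vertex 0.764 1.649 0.000
      vertex 2.764 0.196 0.000
      vertex 2.764 0.196 9.000
    endloop
  endfacet
  facet normal -0.5878 -0.8090 0.0000
    outer loop
      vertex 0.764 1.649 0.000
      vertex 2.764 0.196 9.000
      vertex 0.764 1.649 9.000
    endloop
  endfacet
  facet normal 0.0000 -1.0000 0.0000
    outer loop
      vertex 2.764 0.196 0.000
      vertex 5.236 0.196 0.000
      vertex 5.236 0.196 9.000
    endloop
  endfacet
  facet normal 0.0000 -1.0000 0.0000
    outer loop
      vertex 2.764 0.196 0.000
      vertex 5.236 0.196 9.000
      vertex 2.764 0.196 9.000
    endloop
  endfacet
  facet normal 0.5878 -0.8090 0.0000
    outer loop
      vertex 5.236 0.196 0.000
      vertex 7.236 1.649 0.000
      vertex 7.236 1.649 9.000
    endloop
  endfacet
  facet normal 0.5878 -0.8090 0.0000
    outer loop
      vertex 5.236 0.196 0.000
      vertex 7.236 1.649 9.000
      vertex 5.236 0.196 9.000
    endloop
  endfacet
  facet normal 0.9510 -0.3091 0.0000
    outer loop
      vertex 7.236 1.649 0.000
      vertex 8.000 4.000 0.000
      vertex 8.000 4.000 9.000
    endloop
  endfacet
  facet normal 0.9510 -0.3091 0.0000
    outer loop
      vertex 7.236 1.649 0.000
      vertex 8.000 4.000 9.000
      vertex 7.236 1.649 9.000
    endloop
  endfacet
endsolid part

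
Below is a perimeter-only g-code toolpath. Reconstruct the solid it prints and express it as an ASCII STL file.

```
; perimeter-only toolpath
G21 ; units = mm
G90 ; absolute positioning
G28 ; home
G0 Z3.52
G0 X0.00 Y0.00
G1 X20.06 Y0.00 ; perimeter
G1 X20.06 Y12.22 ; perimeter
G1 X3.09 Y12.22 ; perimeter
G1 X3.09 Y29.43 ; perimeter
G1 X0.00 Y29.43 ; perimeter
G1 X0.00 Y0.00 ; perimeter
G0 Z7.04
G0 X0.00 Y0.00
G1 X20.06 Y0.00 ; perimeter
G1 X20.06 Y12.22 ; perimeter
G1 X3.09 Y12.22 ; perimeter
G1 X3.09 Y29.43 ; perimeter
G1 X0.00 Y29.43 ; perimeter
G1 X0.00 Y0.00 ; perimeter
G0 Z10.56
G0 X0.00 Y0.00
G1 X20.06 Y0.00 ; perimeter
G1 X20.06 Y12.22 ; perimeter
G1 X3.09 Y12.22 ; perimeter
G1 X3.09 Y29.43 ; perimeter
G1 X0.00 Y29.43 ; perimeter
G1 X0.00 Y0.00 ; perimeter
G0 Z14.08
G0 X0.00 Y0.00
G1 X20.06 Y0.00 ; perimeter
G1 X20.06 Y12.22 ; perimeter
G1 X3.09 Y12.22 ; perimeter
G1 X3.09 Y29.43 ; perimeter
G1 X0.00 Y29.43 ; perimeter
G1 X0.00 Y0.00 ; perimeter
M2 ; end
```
solid part
  facet normal 0.0000 0.0000 -1.0000
    outer loop
      vertex 20.06 12.22 0.00
      vertex 20.06 0.00 0.00
      vertex 0.00 0.00 0.00
    endloop
  endfacet
  facet normal 0.0000 0.0000 -1.0000
    outer loop
      vertex 3.09 12.22 0.00
      vertex 20.06 12.22 0.00
      vertex 0.00 0.00 0.00
    endloop
  endfacet
  facet normal 0.0000 0.0000 -1.0000
    outer loop
      vertex 3.09 29.43 0.00
      vertex 3.09 12.22 0.00
      vertex 0.00 0.00 0.00
    endloop
  endfacet
  facet normal 0.0000 0.0000 -1.0000
    outer loop
      vertex 0.00 29.43 0.00
      vertex 3.09 29.43 0.00
      vertex 0.00 0.00 0.00
    endloop
  endfacet
  facet normal 0.0000 0.0000 1.0000
    outer loop
      vertex 0.00 0.00 14.08
      vertex 20.06 0.00 14.08
      vertex 20.06 12.22 14.08
    endloop
  endfacet
  facet normal 0.0000 0.0000 1.0000
    outer loop
      vertex 0.00 0.00 14.08
      vertex 20.06 12.22 14.08
      vertex 3.09 12.22 14.08
    endloop
  endfacet
  facet normal 0.0000 0.0000 1.0000
    outer loop
      vertex 0.00 0.00 14.08
      vertex 3.09 12.22 14.08
      vertex 3.09 29.43 14.08
    endloop
  endfacet
  facet normal 0.0000 0.0000 1.0000
    outer loop
      vertex 0.00 0.00 14.08
      vertex 3.09 29.43 14.08
      vertex 0.00 29.43 14.08
    endloop
  endfacet
  facet normal 0.0000 -1.0000 0.0000
    outer loop
      vertex 0.00 0.00 0.00
      vertex 20.06 0.00 0.00
      vertex 20.06 0.00 14.08
    endloop
  endfacet
  facet normal 0.0000 -1.0000 0.0000
    outer loop
      vertex 0.00 0.00 0.00
      vertex 20.06 0.00 14.08
      vertex 0.00 0.00 14.08
    endloop
  endfacet
  facet normal 1.0000 0.0000 0.0000
    outer loop
      vertex 20.06 0.00 0.00
      vertex 20.06 12.22 0.00
      vertex 20.06 12.22 14.08
    endloop
  endfacet
  facet normal 1.0000 0.0000 0.0000
    outer loop
      vertex 20.06 0.00 0.00
      vertex 20.06 12.22 14.08
      vertex 20.06 0.00 14.08
    endloop
  endfacet
  facet normal 0.0000 1.0000 0.0000
    outer loop
      vertex 20.06 12.22 0.00
      vertex 3.09 12.22 0.00
      vertex 3.09 12.22 14.08
    endloop
  endfacet
  facet normal 0.0000 1.0000 0.0000
    outer loop
      vertex 20.06 12.22 0.00
      vertex 3.09 12.22 14.08
      vertex 20.06 12.22 14.08
    endloop
  endfacet
  facet normal 1.0000 0.0000 0.0000
    outer loop
      vertex 3.09 12.22 0.00
      vertex 3.09 29.43 0.00
      vertex 3.09 29.43 14.08
    endloop
  endfacet
  facet normal 1.0000 0.0000 0.0000
    outer loop
      vertex 3.09 12.22 0.00
      vertex 3.09 29.43 14.08
      vertex 3.09 12.22 14.08
    endloop
  endfacet
  facet normal 0.0000 1.0000 0.0000
    outer loop
      vertex 3.09 29.43 0.00
      vertex 0.00 29.43 0.00
      vertex 0.00 29.43 14.08
    endloop
  endfacet
  facet normal 0.0000 1.0000 0.0000
    outer loop
      vertex 3.09 29.43 0.00
      vertex 0.00 29.43 14.08
      vertex 3.09 29.43 14.08
    endloop
  endfacet
  facet normal -1.0000 0.0000 0.0000
    outer loop
      vertex 0.00 29.43 0.00
      vertex 0.00 0.00 0.00
      vertex 0.00 0.00 14.08
    endloop
  endfacet
  facet normal -1.0000 0.0000 0.0000
    outer loop
      vertex 0.00 29.43 0.00
      vertex 0.00 0.00 14.08
      vertex 0.00 29.43 14.08
    endloop
  endfacet
endsolid part

The G0 Z moves step by Δz≈3.52 mm. Every layer's G1 loop is the same polygon, so the solid is a straight extrusion of it from z=0 to z≈14.1. Closing with flat bottom and top caps and triangulating gives 20 facets — an L-shaped prism: outer 20.1 × 29.4 mm, arm thicknesses ≈ 12.2 mm (horizontal) and 3.09 mm (vertical), extruded 14.1 mm in z.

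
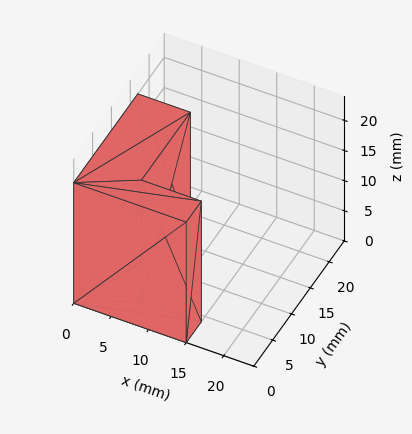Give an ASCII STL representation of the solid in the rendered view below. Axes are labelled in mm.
Reading the render: the shape is an L-shaped prism: outer 15 × 17 mm, arm thicknesses ≈ 4 mm (horizontal) and 7 mm (vertical), extruded 20 mm in z (dimensions read to the nearest mm from the axis ticks). For the STL, each face is triangulated and given an outward normal.

solid part
  facet normal 0.0000 0.0000 -1.0000
    outer loop
      vertex 15.0 4.0 0.0
      vertex 15.0 0.0 0.0
      vertex 0.0 0.0 0.0
    endloop
  endfacet
  facet normal 0.0000 0.0000 -1.0000
    outer loop
      vertex 7.0 4.0 0.0
      vertex 15.0 4.0 0.0
      vertex 0.0 0.0 0.0
    endloop
  endfacet
  facet normal 0.0000 0.0000 -1.0000
    outer loop
      vertex 7.0 17.0 0.0
      vertex 7.0 4.0 0.0
      vertex 0.0 0.0 0.0
    endloop
  endfacet
  facet normal 0.0000 0.0000 -1.0000
    outer loop
      vertex 0.0 17.0 0.0
      vertex 7.0 17.0 0.0
      vertex 0.0 0.0 0.0
    endloop
  endfacet
  facet normal 0.0000 0.0000 1.0000
    outer loop
      vertex 0.0 0.0 20.0
      vertex 15.0 0.0 20.0
      vertex 15.0 4.0 20.0
    endloop
  endfacet
  facet normal 0.0000 0.0000 1.0000
    outer loop
      vertex 0.0 0.0 20.0
      vertex 15.0 4.0 20.0
      vertex 7.0 4.0 20.0
    endloop
  endfacet
  facet normal 0.0000 0.0000 1.0000
    outer loop
      vertex 0.0 0.0 20.0
      vertex 7.0 4.0 20.0
      vertex 7.0 17.0 20.0
    endloop
  endfacet
  facet normal 0.0000 0.0000 1.0000
    outer loop
      vertex 0.0 0.0 20.0
      vertex 7.0 17.0 20.0
      vertex 0.0 17.0 20.0
    endloop
  endfacet
  facet normal 0.0000 -1.0000 0.0000
    outer loop
      vertex 0.0 0.0 0.0
      vertex 15.0 0.0 0.0
      vertex 15.0 0.0 20.0
    endloop
  endfacet
  facet normal 0.0000 -1.0000 0.0000
    outer loop
      vertex 0.0 0.0 0.0
      vertex 15.0 0.0 20.0
      vertex 0.0 0.0 20.0
    endloop
  endfacet
  facet normal 1.0000 0.0000 0.0000
    outer loop
      vertex 15.0 0.0 0.0
      vertex 15.0 4.0 0.0
      vertex 15.0 4.0 20.0
    endloop
  endfacet
  facet normal 1.0000 0.0000 0.0000
    outer loop
      vertex 15.0 0.0 0.0
      vertex 15.0 4.0 20.0
      vertex 15.0 0.0 20.0
    endloop
  endfacet
  facet normal 0.0000 1.0000 0.0000
    outer loop
      vertex 15.0 4.0 0.0
      vertex 7.0 4.0 0.0
      vertex 7.0 4.0 20.0
    endloop
  endfacet
  facet normal 0.0000 1.0000 0.0000
    outer loop
      vertex 15.0 4.0 0.0
      vertex 7.0 4.0 20.0
      vertex 15.0 4.0 20.0
    endloop
  endfacet
  facet normal 1.0000 0.0000 0.0000
    outer loop
      vertex 7.0 4.0 0.0
      vertex 7.0 17.0 0.0
      vertex 7.0 17.0 20.0
    endloop
  endfacet
  facet normal 1.0000 0.0000 0.0000
    outer loop
      vertex 7.0 4.0 0.0
      vertex 7.0 17.0 20.0
      vertex 7.0 4.0 20.0
    endloop
  endfacet
  facet normal 0.0000 1.0000 0.0000
    outer loop
      vertex 7.0 17.0 0.0
      vertex 0.0 17.0 0.0
      vertex 0.0 17.0 20.0
    endloop
  endfacet
  facet normal 0.0000 1.0000 0.0000
    outer loop
      vertex 7.0 17.0 0.0
      vertex 0.0 17.0 20.0
      vertex 7.0 17.0 20.0
    endloop
  endfacet
  facet normal -1.0000 0.0000 0.0000
    outer loop
      vertex 0.0 17.0 0.0
      vertex 0.0 0.0 0.0
      vertex 0.0 0.0 20.0
    endloop
  endfacet
  facet normal -1.0000 0.0000 0.0000
    outer loop
      vertex 0.0 17.0 0.0
      vertex 0.0 0.0 20.0
      vertex 0.0 17.0 20.0
    endloop
  endfacet
endsolid part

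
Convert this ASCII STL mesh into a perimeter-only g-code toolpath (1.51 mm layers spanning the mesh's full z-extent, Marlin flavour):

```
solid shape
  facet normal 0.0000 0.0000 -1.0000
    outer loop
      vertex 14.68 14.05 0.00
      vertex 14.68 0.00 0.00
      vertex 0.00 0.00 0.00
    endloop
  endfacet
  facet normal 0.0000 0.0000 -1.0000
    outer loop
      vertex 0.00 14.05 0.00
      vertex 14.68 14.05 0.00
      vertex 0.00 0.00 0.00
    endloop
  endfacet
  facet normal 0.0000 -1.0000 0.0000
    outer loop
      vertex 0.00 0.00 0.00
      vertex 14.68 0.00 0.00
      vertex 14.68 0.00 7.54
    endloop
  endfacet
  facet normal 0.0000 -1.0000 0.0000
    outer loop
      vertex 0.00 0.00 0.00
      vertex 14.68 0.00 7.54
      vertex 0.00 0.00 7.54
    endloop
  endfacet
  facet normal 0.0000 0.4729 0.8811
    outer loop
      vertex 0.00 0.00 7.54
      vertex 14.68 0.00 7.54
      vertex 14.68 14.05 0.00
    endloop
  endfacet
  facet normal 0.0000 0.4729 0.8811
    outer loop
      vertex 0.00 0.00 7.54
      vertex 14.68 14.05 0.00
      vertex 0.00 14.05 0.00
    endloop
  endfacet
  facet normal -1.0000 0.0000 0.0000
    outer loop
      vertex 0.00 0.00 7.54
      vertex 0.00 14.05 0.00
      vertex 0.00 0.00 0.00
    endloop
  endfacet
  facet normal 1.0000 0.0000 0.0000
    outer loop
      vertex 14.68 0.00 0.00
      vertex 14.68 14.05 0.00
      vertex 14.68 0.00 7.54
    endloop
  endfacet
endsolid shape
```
; perimeter-only toolpath
G21 ; units = mm
G90 ; absolute positioning
G28 ; home
; layer 1
G0 Z1.51
G0 X0.00 Y0.00
G1 X14.68 Y0.00
G1 X14.68 Y11.24
G1 X0.00 Y11.24
G1 X0.00 Y0.00
; layer 2
G0 Z3.02
G0 X0.00 Y0.00
G1 X14.68 Y0.00
G1 X14.68 Y8.43
G1 X0.00 Y8.43
G1 X0.00 Y0.00
; layer 3
G0 Z4.52
G0 X0.00 Y0.00
G1 X14.68 Y0.00
G1 X14.68 Y5.62
G1 X0.00 Y5.62
G1 X0.00 Y0.00
; layer 4
G0 Z6.03
G0 X0.00 Y0.00
G1 X14.68 Y0.00
G1 X14.68 Y2.81
G1 X0.00 Y2.81
G1 X0.00 Y0.00
M2 ; end

The solid is a wedge (ramp): 14.7 × 14.1 mm base, rising to 7.54 mm along the y=0 edge and sloping linearly to z=0 at y=14.1. Slicing at Δz = 1.51 mm — 5 equal slices spanning the solid's height, so layer i sits at z = i·h/5 — gives 4 non-empty perimeters. Each is a 4-segment closed polygon; G0 lifts to the layer z and rapids to the start vertex, then G1 traces the edges. The cross-section shrinks linearly with z (the slice at the apex is degenerate and omitted).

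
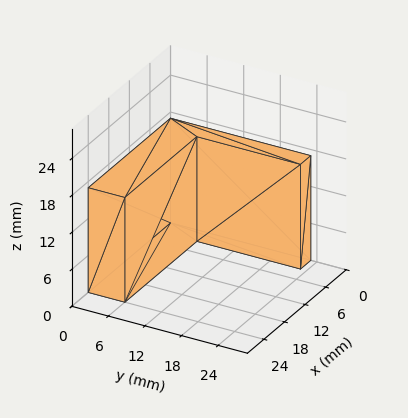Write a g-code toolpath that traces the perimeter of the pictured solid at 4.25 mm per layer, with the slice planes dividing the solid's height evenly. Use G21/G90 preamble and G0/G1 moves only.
Reading the render: the shape is an L-shaped prism: outer 24 × 23 mm, arm thicknesses ≈ 6 mm (horizontal) and 3 mm (vertical), extruded 17 mm in z (dimensions read to the nearest mm from the axis ticks). For the g-code, the solid's height is divided into equal slices at the stated Δz and each level perimeter traced with G1 moves after a G0 lift.

; perimeter-only toolpath
G21 ; units = mm
G90 ; absolute positioning
G28 ; home
; layer 1
G0 Z4.25
G0 X0.00 Y0.00
G1 X24.00 Y0.00
G1 X24.00 Y6.00
G1 X3.00 Y6.00
G1 X3.00 Y23.00
G1 X0.00 Y23.00
G1 X0.00 Y0.00
; layer 2
G0 Z8.50
G0 X0.00 Y0.00
G1 X24.00 Y0.00
G1 X24.00 Y6.00
G1 X3.00 Y6.00
G1 X3.00 Y23.00
G1 X0.00 Y23.00
G1 X0.00 Y0.00
; layer 3
G0 Z12.75
G0 X0.00 Y0.00
G1 X24.00 Y0.00
G1 X24.00 Y6.00
G1 X3.00 Y6.00
G1 X3.00 Y23.00
G1 X0.00 Y23.00
G1 X0.00 Y0.00
; layer 4
G0 Z17.00
G0 X0.00 Y0.00
G1 X24.00 Y0.00
G1 X24.00 Y6.00
G1 X3.00 Y6.00
G1 X3.00 Y23.00
G1 X0.00 Y23.00
G1 X0.00 Y0.00
M2 ; end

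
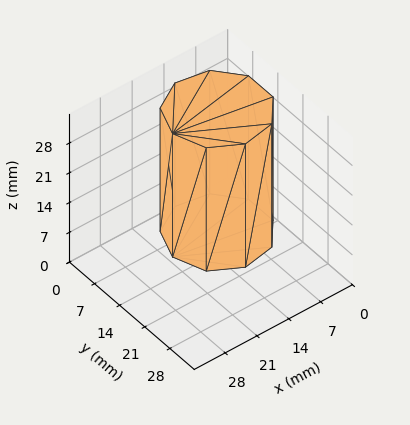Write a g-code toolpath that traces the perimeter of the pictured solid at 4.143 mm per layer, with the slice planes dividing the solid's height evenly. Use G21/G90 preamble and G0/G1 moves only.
Reading the render: the shape is a regular 9-sided prism (a cylinder approximated with 9 flat sides), circumscribed radius ≈ 10 mm, height ≈ 29 mm (dimensions read to the nearest mm from the axis ticks). For the g-code, the solid's height is divided into equal slices at the stated Δz and each level perimeter traced with G1 moves after a G0 lift.

; perimeter-only toolpath
G21 ; units = mm
G90 ; absolute positioning
G28 ; home
; layer 1
G0 Z4.143
G0 X20.000 Y10.000
G1 X17.660 Y16.428
G1 X11.736 Y19.848
G1 X5.000 Y18.660
G1 X0.603 Y13.420
G1 X0.603 Y6.580
G1 X5.000 Y1.340
G1 X11.736 Y0.152
G1 X17.660 Y3.572
G1 X20.000 Y10.000
; layer 2
G0 Z8.286
G0 X20.000 Y10.000
G1 X17.660 Y16.428
G1 X11.736 Y19.848
G1 X5.000 Y18.660
G1 X0.603 Y13.420
G1 X0.603 Y6.580
G1 X5.000 Y1.340
G1 X11.736 Y0.152
G1 X17.660 Y3.572
G1 X20.000 Y10.000
; layer 3
G0 Z12.429
G0 X20.000 Y10.000
G1 X17.660 Y16.428
G1 X11.736 Y19.848
G1 X5.000 Y18.660
G1 X0.603 Y13.420
G1 X0.603 Y6.580
G1 X5.000 Y1.340
G1 X11.736 Y0.152
G1 X17.660 Y3.572
G1 X20.000 Y10.000
; layer 4
G0 Z16.571
G0 X20.000 Y10.000
G1 X17.660 Y16.428
G1 X11.736 Y19.848
G1 X5.000 Y18.660
G1 X0.603 Y13.420
G1 X0.603 Y6.580
G1 X5.000 Y1.340
G1 X11.736 Y0.152
G1 X17.660 Y3.572
G1 X20.000 Y10.000
; layer 5
G0 Z20.714
G0 X20.000 Y10.000
G1 X17.660 Y16.428
G1 X11.736 Y19.848
G1 X5.000 Y18.660
G1 X0.603 Y13.420
G1 X0.603 Y6.580
G1 X5.000 Y1.340
G1 X11.736 Y0.152
G1 X17.660 Y3.572
G1 X20.000 Y10.000
; layer 6
G0 Z24.857
G0 X20.000 Y10.000
G1 X17.660 Y16.428
G1 X11.736 Y19.848
G1 X5.000 Y18.660
G1 X0.603 Y13.420
G1 X0.603 Y6.580
G1 X5.000 Y1.340
G1 X11.736 Y0.152
G1 X17.660 Y3.572
G1 X20.000 Y10.000
; layer 7
G0 Z29.000
G0 X20.000 Y10.000
G1 X17.660 Y16.428
G1 X11.736 Y19.848
G1 X5.000 Y18.660
G1 X0.603 Y13.420
G1 X0.603 Y6.580
G1 X5.000 Y1.340
G1 X11.736 Y0.152
G1 X17.660 Y3.572
G1 X20.000 Y10.000
M2 ; end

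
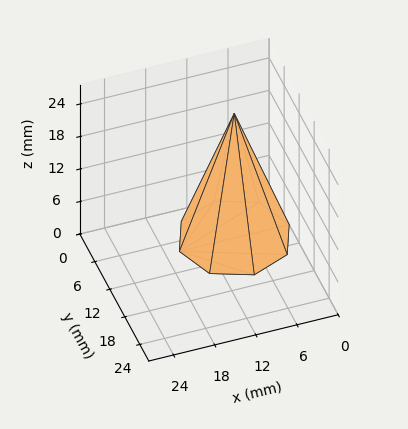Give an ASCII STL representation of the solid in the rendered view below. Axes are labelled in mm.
Reading the render: the shape is a regular 8-sided pyramid, base circumscribed radius ≈ 8 mm, apex at z ≈ 23 mm (dimensions read to the nearest mm from the axis ticks). For the STL, each face is triangulated and given an outward normal.

solid part
  facet normal 0.0000 0.0000 -1.0000
    outer loop
      vertex 8.00 16.00 0.00
      vertex 13.66 13.66 0.00
      vertex 16.00 8.00 0.00
    endloop
  endfacet
  facet normal 0.0000 0.0000 -1.0000
    outer loop
      vertex 2.34 13.66 0.00
      vertex 8.00 16.00 0.00
      vertex 16.00 8.00 0.00
    endloop
  endfacet
  facet normal 0.0000 0.0000 -1.0000
    outer loop
      vertex 0.00 8.00 0.00
      vertex 2.34 13.66 0.00
      vertex 16.00 8.00 0.00
    endloop
  endfacet
  facet normal 0.0000 0.0000 -1.0000
    outer loop
      vertex 2.34 2.34 0.00
      vertex 0.00 8.00 0.00
      vertex 16.00 8.00 0.00
    endloop
  endfacet
  facet normal 0.0000 0.0000 -1.0000
    outer loop
      vertex 8.00 0.00 0.00
      vertex 2.34 2.34 0.00
      vertex 16.00 8.00 0.00
    endloop
  endfacet
  facet normal 0.0000 0.0000 -1.0000
    outer loop
      vertex 13.66 2.34 0.00
      vertex 8.00 0.00 0.00
      vertex 16.00 8.00 0.00
    endloop
  endfacet
  facet normal 0.8798 0.3637 0.3060
    outer loop
      vertex 16.00 8.00 0.00
      vertex 13.66 13.66 0.00
      vertex 8.00 8.00 23.00
    endloop
  endfacet
  facet normal 0.3637 0.8798 0.3060
    outer loop
      vertex 13.66 13.66 0.00
      vertex 8.00 16.00 0.00
      vertex 8.00 8.00 23.00
    endloop
  endfacet
  facet normal -0.3637 0.8798 0.3060
    outer loop
      vertex 8.00 16.00 0.00
      vertex 2.34 13.66 0.00
      vertex 8.00 8.00 23.00
    endloop
  endfacet
  facet normal -0.8798 0.3637 0.3060
    outer loop
      vertex 2.34 13.66 0.00
      vertex 0.00 8.00 0.00
      vertex 8.00 8.00 23.00
    endloop
  endfacet
  facet normal -0.8798 -0.3637 0.3060
    outer loop
      vertex 0.00 8.00 0.00
      vertex 2.34 2.34 0.00
      vertex 8.00 8.00 23.00
    endloop
  endfacet
  facet normal -0.3637 -0.8798 0.3060
    outer loop
      vertex 2.34 2.34 0.00
      vertex 8.00 0.00 0.00
      vertex 8.00 8.00 23.00
    endloop
  endfacet
  facet normal 0.3637 -0.8798 0.3060
    outer loop
      vertex 8.00 0.00 0.00
      vertex 13.66 2.34 0.00
      vertex 8.00 8.00 23.00
    endloop
  endfacet
  facet normal 0.8798 -0.3637 0.3060
    outer loop
      vertex 13.66 2.34 0.00
      vertex 16.00 8.00 0.00
      vertex 8.00 8.00 23.00
    endloop
  endfacet
endsolid part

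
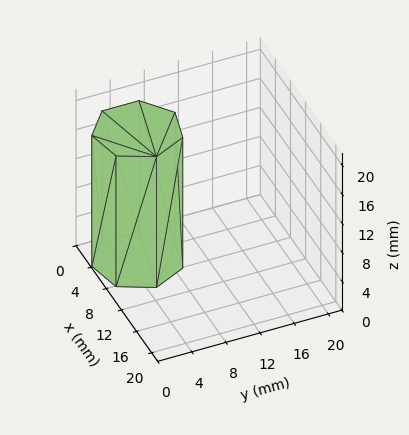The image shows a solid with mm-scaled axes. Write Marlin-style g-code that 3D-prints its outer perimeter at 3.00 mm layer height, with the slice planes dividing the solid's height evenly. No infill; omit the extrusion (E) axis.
Reading the render: the shape is a regular 7-sided prism (a cylinder approximated with 7 flat sides), circumscribed radius ≈ 5 mm, height ≈ 18 mm (dimensions read to the nearest mm from the axis ticks). For the g-code, the solid's height is divided into equal slices at the stated Δz and each level perimeter traced with G1 moves after a G0 lift.

; perimeter-only toolpath
G21 ; units = mm
G90 ; absolute positioning
G28 ; home
; layer 1
G0 Z3.00
G0 X10.00 Y5.00
G1 X8.12 Y8.91
G1 X3.89 Y9.87
G1 X0.50 Y7.17
G1 X0.50 Y2.83
G1 X3.89 Y0.13
G1 X8.12 Y1.09
G1 X10.00 Y5.00
; layer 2
G0 Z6.00
G0 X10.00 Y5.00
G1 X8.12 Y8.91
G1 X3.89 Y9.87
G1 X0.50 Y7.17
G1 X0.50 Y2.83
G1 X3.89 Y0.13
G1 X8.12 Y1.09
G1 X10.00 Y5.00
; layer 3
G0 Z9.00
G0 X10.00 Y5.00
G1 X8.12 Y8.91
G1 X3.89 Y9.87
G1 X0.50 Y7.17
G1 X0.50 Y2.83
G1 X3.89 Y0.13
G1 X8.12 Y1.09
G1 X10.00 Y5.00
; layer 4
G0 Z12.00
G0 X10.00 Y5.00
G1 X8.12 Y8.91
G1 X3.89 Y9.87
G1 X0.50 Y7.17
G1 X0.50 Y2.83
G1 X3.89 Y0.13
G1 X8.12 Y1.09
G1 X10.00 Y5.00
; layer 5
G0 Z15.00
G0 X10.00 Y5.00
G1 X8.12 Y8.91
G1 X3.89 Y9.87
G1 X0.50 Y7.17
G1 X0.50 Y2.83
G1 X3.89 Y0.13
G1 X8.12 Y1.09
G1 X10.00 Y5.00
; layer 6
G0 Z18.00
G0 X10.00 Y5.00
G1 X8.12 Y8.91
G1 X3.89 Y9.87
G1 X0.50 Y7.17
G1 X0.50 Y2.83
G1 X3.89 Y0.13
G1 X8.12 Y1.09
G1 X10.00 Y5.00
M2 ; end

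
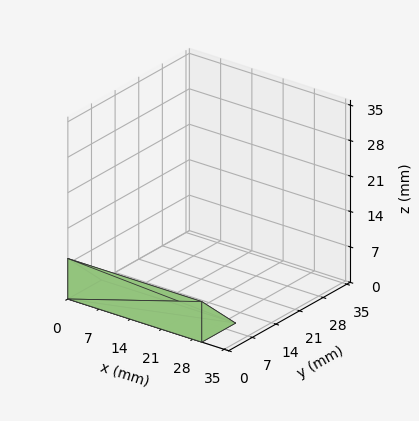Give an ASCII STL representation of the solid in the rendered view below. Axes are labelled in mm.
Reading the render: the shape is a wedge (ramp): 30 × 10 mm base, rising to 8 mm along the y=0 edge and sloping linearly to z=0 at y=10 (dimensions read to the nearest mm from the axis ticks). For the STL, each face is triangulated and given an outward normal.

solid part
  facet normal 0.0000 0.0000 -1.0000
    outer loop
      vertex 30.00 10.00 0.00
      vertex 30.00 0.00 0.00
      vertex 0.00 0.00 0.00
    endloop
  endfacet
  facet normal 0.0000 0.0000 -1.0000
    outer loop
      vertex 0.00 10.00 0.00
      vertex 30.00 10.00 0.00
      vertex 0.00 0.00 0.00
    endloop
  endfacet
  facet normal 0.0000 -1.0000 0.0000
    outer loop
      vertex 0.00 0.00 0.00
      vertex 30.00 0.00 0.00
      vertex 30.00 0.00 8.00
    endloop
  endfacet
  facet normal 0.0000 -1.0000 0.0000
    outer loop
      vertex 0.00 0.00 0.00
      vertex 30.00 0.00 8.00
      vertex 0.00 0.00 8.00
    endloop
  endfacet
  facet normal 0.0000 0.6247 0.7809
    outer loop
      vertex 0.00 0.00 8.00
      vertex 30.00 0.00 8.00
      vertex 30.00 10.00 0.00
    endloop
  endfacet
  facet normal 0.0000 0.6247 0.7809
    outer loop
      vertex 0.00 0.00 8.00
      vertex 30.00 10.00 0.00
      vertex 0.00 10.00 0.00
    endloop
  endfacet
  facet normal -1.0000 0.0000 0.0000
    outer loop
      vertex 0.00 0.00 8.00
      vertex 0.00 10.00 0.00
      vertex 0.00 0.00 0.00
    endloop
  endfacet
  facet normal 1.0000 0.0000 0.0000
    outer loop
      vertex 30.00 0.00 0.00
      vertex 30.00 10.00 0.00
      vertex 30.00 0.00 8.00
    endloop
  endfacet
endsolid part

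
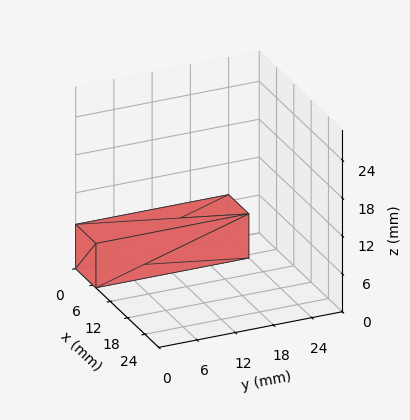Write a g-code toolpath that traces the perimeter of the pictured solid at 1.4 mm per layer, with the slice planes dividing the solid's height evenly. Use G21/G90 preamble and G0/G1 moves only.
Reading the render: the shape is a rectangular box, roughly 7 × 24 mm footprint and 7 mm tall (dimensions read to the nearest mm from the axis ticks). For the g-code, the solid's height is divided into equal slices at the stated Δz and each level perimeter traced with G1 moves after a G0 lift.

; perimeter-only toolpath
G21 ; units = mm
G90 ; absolute positioning
G28 ; home
; layer 1
G0 Z1.4
G0 X0.0 Y0.0
G1 X7.0 Y0.0
G1 X7.0 Y24.0
G1 X0.0 Y24.0
G1 X0.0 Y0.0
; layer 2
G0 Z2.8
G0 X0.0 Y0.0
G1 X7.0 Y0.0
G1 X7.0 Y24.0
G1 X0.0 Y24.0
G1 X0.0 Y0.0
; layer 3
G0 Z4.2
G0 X0.0 Y0.0
G1 X7.0 Y0.0
G1 X7.0 Y24.0
G1 X0.0 Y24.0
G1 X0.0 Y0.0
; layer 4
G0 Z5.6
G0 X0.0 Y0.0
G1 X7.0 Y0.0
G1 X7.0 Y24.0
G1 X0.0 Y24.0
G1 X0.0 Y0.0
; layer 5
G0 Z7.0
G0 X0.0 Y0.0
G1 X7.0 Y0.0
G1 X7.0 Y24.0
G1 X0.0 Y24.0
G1 X0.0 Y0.0
M2 ; end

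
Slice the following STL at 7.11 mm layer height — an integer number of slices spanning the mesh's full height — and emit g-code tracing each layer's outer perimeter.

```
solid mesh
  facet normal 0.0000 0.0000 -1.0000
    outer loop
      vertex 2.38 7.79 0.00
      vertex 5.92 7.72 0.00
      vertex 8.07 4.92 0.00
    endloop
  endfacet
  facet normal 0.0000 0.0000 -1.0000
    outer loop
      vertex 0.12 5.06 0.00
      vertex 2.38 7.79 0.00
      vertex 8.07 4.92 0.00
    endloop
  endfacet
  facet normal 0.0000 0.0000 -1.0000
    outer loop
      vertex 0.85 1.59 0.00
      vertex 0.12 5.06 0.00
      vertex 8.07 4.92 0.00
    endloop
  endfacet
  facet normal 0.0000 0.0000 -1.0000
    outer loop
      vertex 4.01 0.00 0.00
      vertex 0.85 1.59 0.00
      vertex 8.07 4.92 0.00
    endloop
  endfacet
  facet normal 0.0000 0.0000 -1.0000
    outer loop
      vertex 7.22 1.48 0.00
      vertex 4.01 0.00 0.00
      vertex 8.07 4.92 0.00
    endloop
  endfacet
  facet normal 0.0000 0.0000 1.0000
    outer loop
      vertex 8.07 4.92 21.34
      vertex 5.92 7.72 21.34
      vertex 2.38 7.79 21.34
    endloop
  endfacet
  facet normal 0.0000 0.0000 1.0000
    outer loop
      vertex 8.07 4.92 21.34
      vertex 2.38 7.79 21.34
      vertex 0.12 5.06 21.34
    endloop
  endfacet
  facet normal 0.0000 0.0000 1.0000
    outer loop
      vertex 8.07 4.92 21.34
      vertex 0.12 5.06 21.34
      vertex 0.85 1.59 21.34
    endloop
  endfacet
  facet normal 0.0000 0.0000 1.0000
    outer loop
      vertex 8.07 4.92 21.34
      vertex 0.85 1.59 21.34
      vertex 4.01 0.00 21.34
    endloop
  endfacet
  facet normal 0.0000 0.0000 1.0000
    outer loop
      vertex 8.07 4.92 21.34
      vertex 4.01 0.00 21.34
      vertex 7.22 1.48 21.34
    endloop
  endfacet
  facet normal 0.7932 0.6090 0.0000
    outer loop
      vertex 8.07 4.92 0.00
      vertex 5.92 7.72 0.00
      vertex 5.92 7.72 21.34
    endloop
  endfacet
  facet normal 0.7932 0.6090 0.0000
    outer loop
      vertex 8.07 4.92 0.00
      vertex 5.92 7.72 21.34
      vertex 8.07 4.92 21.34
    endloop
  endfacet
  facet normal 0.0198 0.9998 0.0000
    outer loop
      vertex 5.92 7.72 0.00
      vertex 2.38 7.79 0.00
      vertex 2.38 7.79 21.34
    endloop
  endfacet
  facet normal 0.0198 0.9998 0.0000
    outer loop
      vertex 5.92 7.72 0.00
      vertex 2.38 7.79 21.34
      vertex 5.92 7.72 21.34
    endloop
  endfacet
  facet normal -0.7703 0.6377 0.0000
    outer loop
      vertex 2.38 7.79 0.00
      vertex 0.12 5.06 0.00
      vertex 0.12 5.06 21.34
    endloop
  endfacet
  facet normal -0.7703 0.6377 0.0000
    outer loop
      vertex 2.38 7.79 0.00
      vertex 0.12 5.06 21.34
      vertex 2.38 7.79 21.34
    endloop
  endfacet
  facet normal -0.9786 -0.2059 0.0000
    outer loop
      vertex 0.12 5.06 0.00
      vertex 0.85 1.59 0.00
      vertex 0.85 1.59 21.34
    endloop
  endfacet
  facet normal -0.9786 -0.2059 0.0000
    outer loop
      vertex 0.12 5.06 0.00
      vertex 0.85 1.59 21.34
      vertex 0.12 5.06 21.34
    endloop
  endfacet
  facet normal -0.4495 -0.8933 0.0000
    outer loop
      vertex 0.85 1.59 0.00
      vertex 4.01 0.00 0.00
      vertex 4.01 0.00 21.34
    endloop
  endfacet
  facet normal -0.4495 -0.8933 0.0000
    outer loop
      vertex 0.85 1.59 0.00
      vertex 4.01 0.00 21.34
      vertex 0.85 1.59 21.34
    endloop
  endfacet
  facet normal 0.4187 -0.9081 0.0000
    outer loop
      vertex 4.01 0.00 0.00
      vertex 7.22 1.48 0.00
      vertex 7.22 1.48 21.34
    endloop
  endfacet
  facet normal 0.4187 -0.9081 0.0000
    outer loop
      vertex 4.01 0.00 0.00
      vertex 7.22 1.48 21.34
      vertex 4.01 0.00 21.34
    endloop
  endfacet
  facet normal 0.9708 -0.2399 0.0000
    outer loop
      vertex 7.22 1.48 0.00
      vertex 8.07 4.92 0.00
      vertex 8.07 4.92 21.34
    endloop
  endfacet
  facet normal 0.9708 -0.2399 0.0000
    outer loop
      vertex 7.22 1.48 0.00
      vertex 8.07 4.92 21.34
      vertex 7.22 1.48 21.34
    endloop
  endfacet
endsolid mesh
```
; perimeter-only toolpath
G21 ; units = mm
G90 ; absolute positioning
G28 ; home
; layer 1
G0 Z7.11
G0 X8.07 Y4.92
G1 X5.92 Y7.72
G1 X2.38 Y7.79
G1 X0.12 Y5.06
G1 X0.85 Y1.59
G1 X4.01 Y0.00
G1 X7.22 Y1.48
G1 X8.07 Y4.92
; layer 2
G0 Z14.23
G0 X8.07 Y4.92
G1 X5.92 Y7.72
G1 X2.38 Y7.79
G1 X0.12 Y5.06
G1 X0.85 Y1.59
G1 X4.01 Y0.00
G1 X7.22 Y1.48
G1 X8.07 Y4.92
; layer 3
G0 Z21.34
G0 X8.07 Y4.92
G1 X5.92 Y7.72
G1 X2.38 Y7.79
G1 X0.12 Y5.06
G1 X0.85 Y1.59
G1 X4.01 Y0.00
G1 X7.22 Y1.48
G1 X8.07 Y4.92
M2 ; end

The solid is a regular 7-sided prism (a cylinder approximated with 7 flat sides), circumscribed radius ≈ 4.08 mm, height ≈ 21.3 mm. Slicing at Δz = 7.11 mm — 3 equal slices spanning the solid's height, so layer i sits at z = i·h/3 — gives 3 non-empty perimeters. Each is a 7-segment closed polygon; G0 lifts to the layer z and rapids to the start vertex, then G1 traces the edges.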